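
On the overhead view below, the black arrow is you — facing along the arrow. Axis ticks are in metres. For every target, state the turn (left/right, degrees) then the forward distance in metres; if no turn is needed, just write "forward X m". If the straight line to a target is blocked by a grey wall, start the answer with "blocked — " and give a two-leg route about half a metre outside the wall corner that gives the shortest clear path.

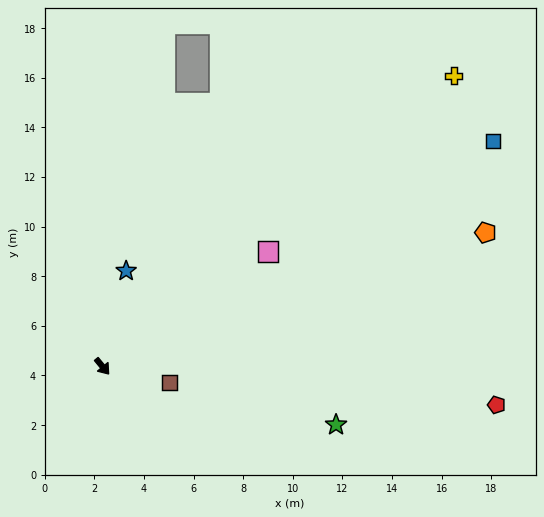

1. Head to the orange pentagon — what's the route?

turn left 70°, forward 16.4 m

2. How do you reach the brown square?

turn left 37°, forward 2.8 m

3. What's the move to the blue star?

turn left 127°, forward 4.0 m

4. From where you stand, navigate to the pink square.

turn left 85°, forward 8.1 m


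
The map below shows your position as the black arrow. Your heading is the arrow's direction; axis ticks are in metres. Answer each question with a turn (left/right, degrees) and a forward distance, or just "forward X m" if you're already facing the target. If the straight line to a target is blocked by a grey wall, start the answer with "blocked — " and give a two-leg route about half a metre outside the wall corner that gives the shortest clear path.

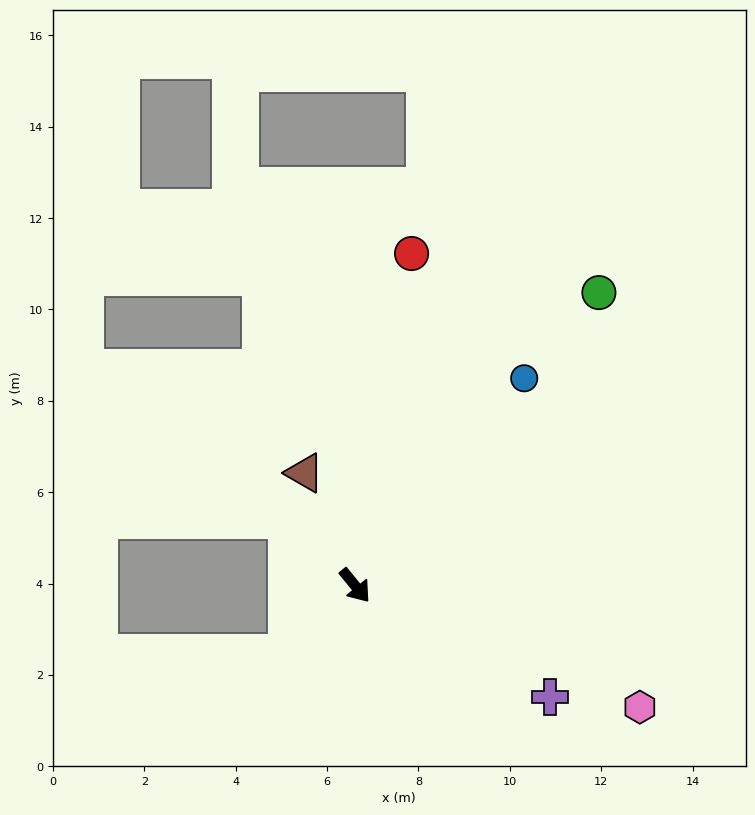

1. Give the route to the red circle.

turn left 131°, forward 7.4 m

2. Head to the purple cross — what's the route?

turn left 21°, forward 4.9 m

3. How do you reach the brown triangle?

turn left 165°, forward 2.7 m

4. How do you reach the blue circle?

turn left 102°, forward 5.9 m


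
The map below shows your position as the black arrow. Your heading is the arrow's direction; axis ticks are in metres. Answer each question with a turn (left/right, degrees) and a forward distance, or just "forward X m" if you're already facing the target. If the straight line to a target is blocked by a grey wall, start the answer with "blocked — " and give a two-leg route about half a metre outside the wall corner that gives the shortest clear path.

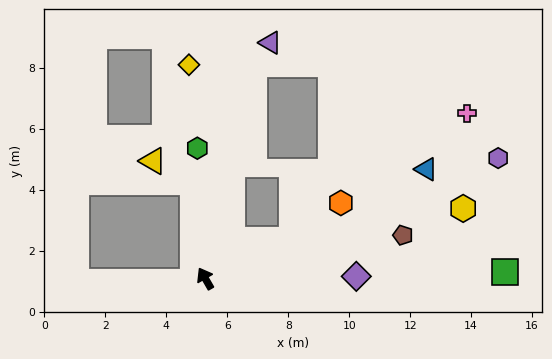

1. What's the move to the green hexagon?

turn right 26°, forward 4.3 m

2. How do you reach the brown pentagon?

turn right 108°, forward 6.6 m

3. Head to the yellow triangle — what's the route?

blocked — turn right 23°, forward 3.2 m, then turn left 55°, forward 1.5 m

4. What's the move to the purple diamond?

turn right 119°, forward 5.0 m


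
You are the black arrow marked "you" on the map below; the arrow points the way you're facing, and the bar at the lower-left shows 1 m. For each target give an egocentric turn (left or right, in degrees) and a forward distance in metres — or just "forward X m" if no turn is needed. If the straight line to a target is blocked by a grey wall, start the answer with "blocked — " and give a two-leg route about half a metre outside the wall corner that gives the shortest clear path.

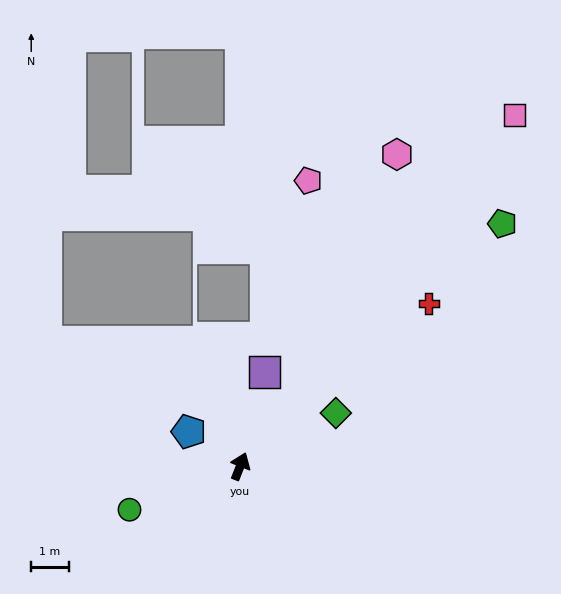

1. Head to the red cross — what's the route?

turn right 28°, forward 6.7 m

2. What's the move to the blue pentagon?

turn left 78°, forward 1.7 m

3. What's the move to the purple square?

turn left 7°, forward 2.6 m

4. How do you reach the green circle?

turn left 133°, forward 3.2 m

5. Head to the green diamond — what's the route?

turn right 39°, forward 2.9 m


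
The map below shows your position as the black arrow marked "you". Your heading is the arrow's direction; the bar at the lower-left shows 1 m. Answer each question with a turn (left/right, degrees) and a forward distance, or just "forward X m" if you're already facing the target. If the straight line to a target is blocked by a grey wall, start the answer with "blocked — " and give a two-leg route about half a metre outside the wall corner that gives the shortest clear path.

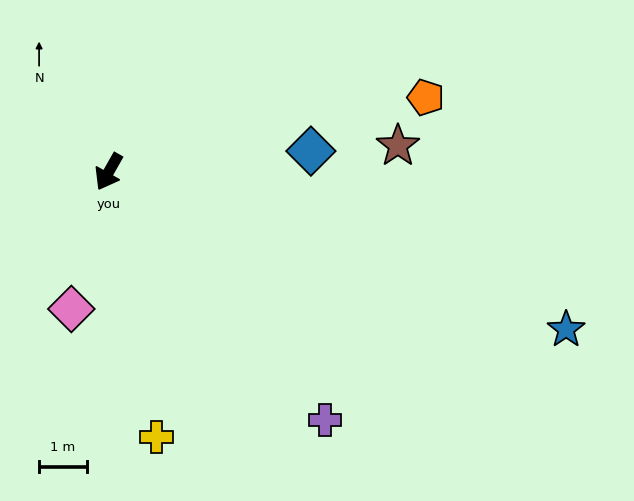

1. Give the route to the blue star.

turn left 101°, forward 10.1 m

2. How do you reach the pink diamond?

turn left 14°, forward 3.0 m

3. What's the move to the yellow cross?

turn left 40°, forward 5.6 m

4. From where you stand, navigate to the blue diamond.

turn left 125°, forward 4.3 m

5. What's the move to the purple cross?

turn left 71°, forward 6.9 m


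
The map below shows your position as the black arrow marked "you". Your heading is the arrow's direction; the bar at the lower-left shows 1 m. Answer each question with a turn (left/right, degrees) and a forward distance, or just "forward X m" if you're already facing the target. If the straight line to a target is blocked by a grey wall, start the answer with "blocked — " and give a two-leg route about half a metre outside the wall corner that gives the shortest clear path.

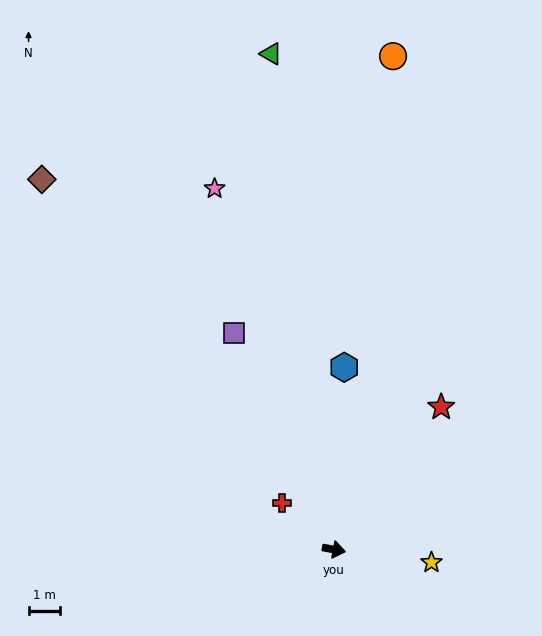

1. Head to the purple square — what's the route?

turn left 125°, forward 7.5 m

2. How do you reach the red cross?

turn left 149°, forward 2.2 m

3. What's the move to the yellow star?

turn left 3°, forward 3.1 m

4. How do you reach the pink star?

turn left 119°, forward 12.0 m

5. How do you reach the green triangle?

turn left 108°, forward 15.7 m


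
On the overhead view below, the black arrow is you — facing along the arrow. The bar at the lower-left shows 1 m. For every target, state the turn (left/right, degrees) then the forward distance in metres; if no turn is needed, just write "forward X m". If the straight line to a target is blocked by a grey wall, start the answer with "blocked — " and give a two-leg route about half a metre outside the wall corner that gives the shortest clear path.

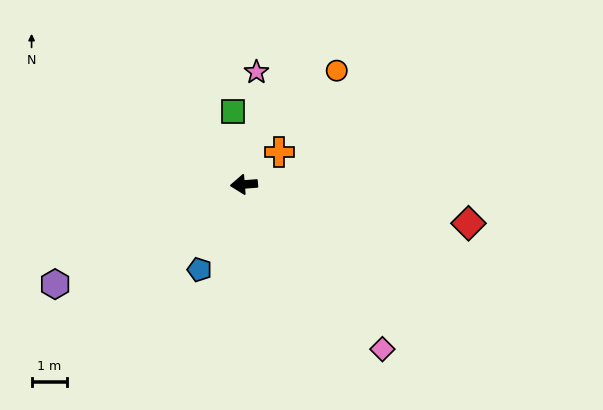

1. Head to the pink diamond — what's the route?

turn left 126°, forward 6.0 m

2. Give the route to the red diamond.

turn left 166°, forward 6.4 m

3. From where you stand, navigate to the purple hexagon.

turn left 23°, forward 6.0 m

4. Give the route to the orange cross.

turn right 142°, forward 1.3 m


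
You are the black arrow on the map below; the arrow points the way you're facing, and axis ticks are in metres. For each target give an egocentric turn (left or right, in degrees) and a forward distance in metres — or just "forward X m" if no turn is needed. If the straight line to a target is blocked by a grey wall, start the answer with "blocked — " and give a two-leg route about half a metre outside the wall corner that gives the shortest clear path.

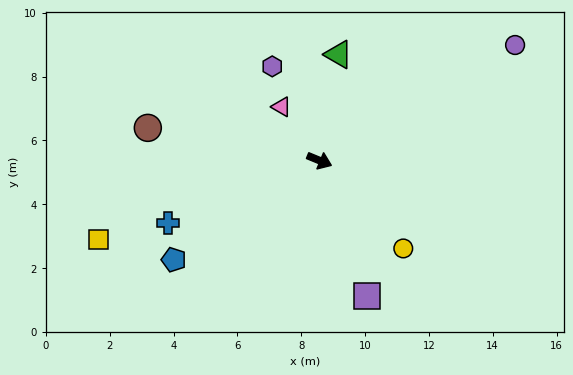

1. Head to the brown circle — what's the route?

turn right 168°, forward 5.5 m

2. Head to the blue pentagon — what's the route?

turn right 123°, forward 5.5 m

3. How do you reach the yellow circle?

turn right 24°, forward 3.8 m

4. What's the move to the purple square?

turn right 48°, forward 4.5 m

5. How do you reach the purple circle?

turn left 53°, forward 7.1 m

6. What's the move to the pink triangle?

turn left 148°, forward 2.1 m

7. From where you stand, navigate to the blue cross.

turn right 135°, forward 5.1 m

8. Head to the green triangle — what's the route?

turn left 102°, forward 3.4 m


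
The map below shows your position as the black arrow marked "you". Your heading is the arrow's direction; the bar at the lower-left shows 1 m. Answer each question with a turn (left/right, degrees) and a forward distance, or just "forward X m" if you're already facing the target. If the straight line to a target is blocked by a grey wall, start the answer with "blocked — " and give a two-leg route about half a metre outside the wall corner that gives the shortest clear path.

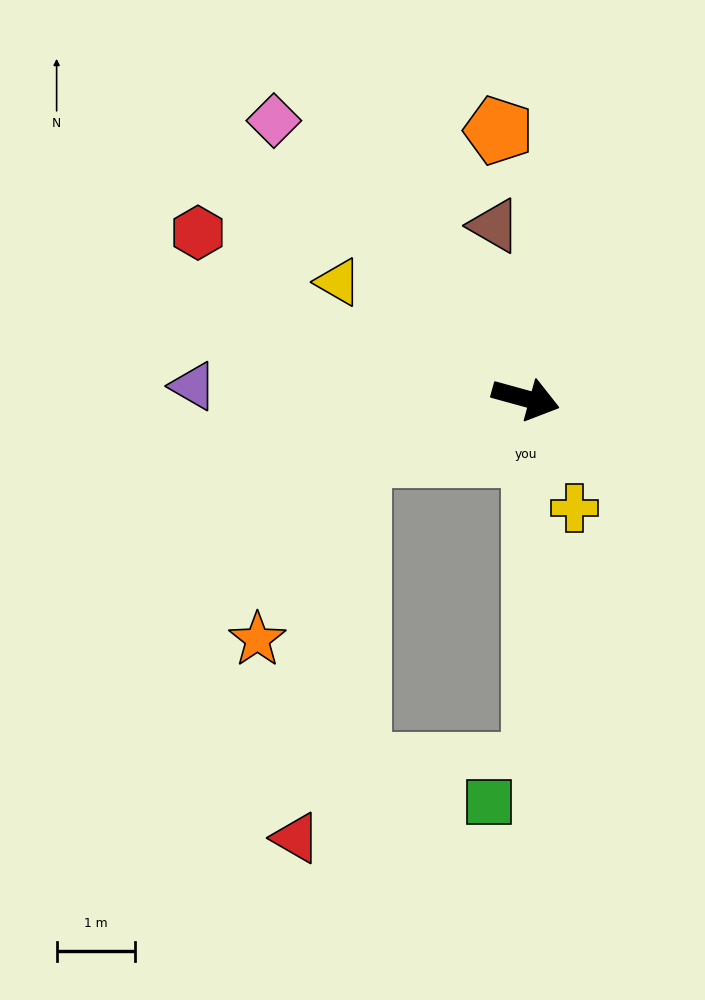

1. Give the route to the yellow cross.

turn right 51°, forward 1.5 m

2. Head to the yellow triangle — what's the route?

turn left 164°, forward 2.8 m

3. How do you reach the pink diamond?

turn left 148°, forward 4.8 m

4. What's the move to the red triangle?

blocked — turn right 146°, forward 2.3 m, then turn left 62°, forward 5.0 m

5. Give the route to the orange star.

blocked — turn right 146°, forward 2.3 m, then turn left 43°, forward 2.7 m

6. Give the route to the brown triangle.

turn left 116°, forward 2.2 m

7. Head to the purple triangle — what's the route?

turn right 167°, forward 4.3 m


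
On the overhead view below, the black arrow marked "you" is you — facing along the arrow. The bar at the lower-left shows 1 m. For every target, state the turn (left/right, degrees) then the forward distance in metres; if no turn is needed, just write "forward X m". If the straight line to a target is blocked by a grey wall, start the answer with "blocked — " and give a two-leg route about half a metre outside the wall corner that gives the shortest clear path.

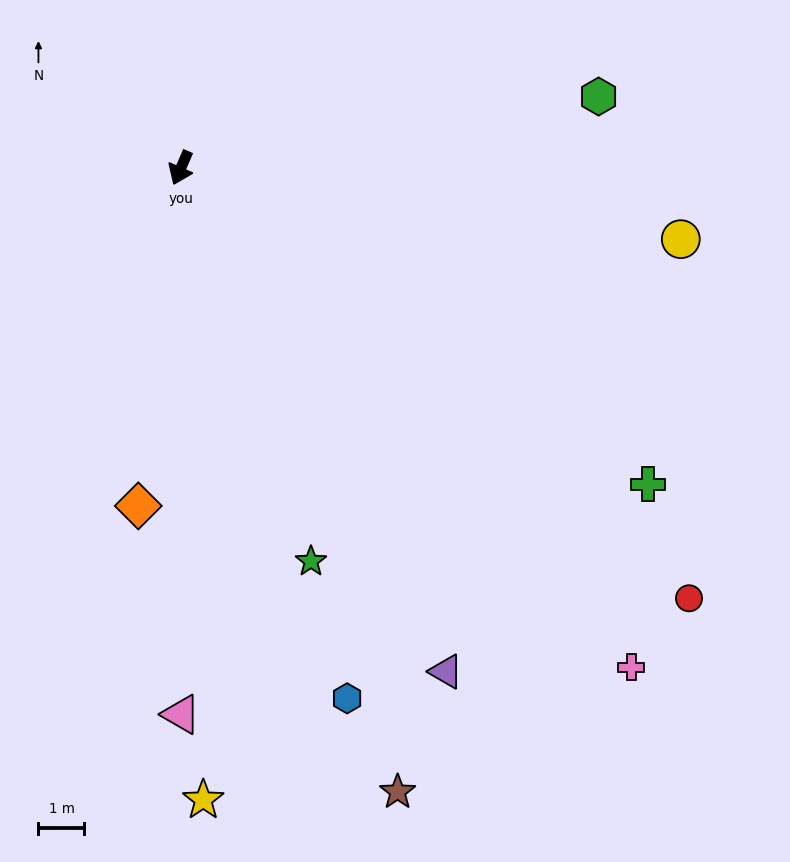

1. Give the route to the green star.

turn left 42°, forward 9.0 m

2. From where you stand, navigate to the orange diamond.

turn left 16°, forward 7.4 m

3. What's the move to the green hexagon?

turn left 123°, forward 9.2 m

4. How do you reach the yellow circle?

turn left 105°, forward 11.0 m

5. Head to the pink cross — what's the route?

turn left 65°, forward 14.6 m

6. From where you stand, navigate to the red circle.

turn left 73°, forward 14.5 m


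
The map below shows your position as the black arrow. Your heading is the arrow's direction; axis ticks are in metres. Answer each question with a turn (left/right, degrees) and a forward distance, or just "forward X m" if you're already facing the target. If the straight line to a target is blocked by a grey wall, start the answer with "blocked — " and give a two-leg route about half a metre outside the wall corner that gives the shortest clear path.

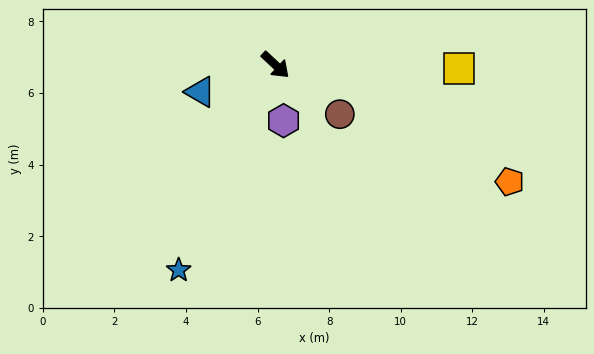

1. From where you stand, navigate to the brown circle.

turn left 6°, forward 2.3 m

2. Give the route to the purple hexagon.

turn right 39°, forward 1.6 m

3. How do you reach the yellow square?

turn left 42°, forward 5.1 m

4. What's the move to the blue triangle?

turn right 117°, forward 2.2 m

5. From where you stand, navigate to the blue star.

turn right 72°, forward 6.3 m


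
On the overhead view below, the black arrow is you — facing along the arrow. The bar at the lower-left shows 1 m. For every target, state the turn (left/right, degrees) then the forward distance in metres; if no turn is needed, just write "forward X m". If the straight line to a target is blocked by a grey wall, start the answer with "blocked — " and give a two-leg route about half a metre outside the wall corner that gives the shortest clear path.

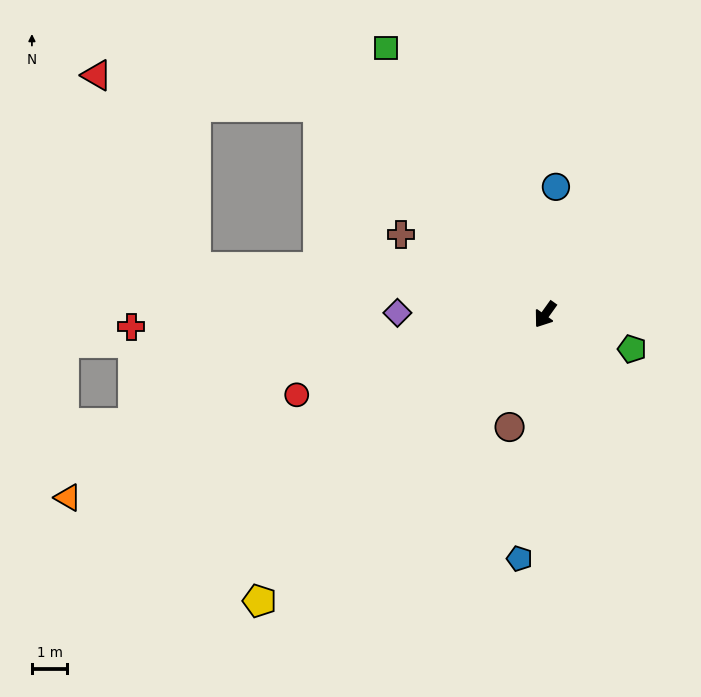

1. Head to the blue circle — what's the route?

turn right 149°, forward 3.6 m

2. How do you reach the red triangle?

blocked — turn right 97°, forward 8.8 m, then turn left 34°, forward 6.4 m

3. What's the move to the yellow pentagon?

turn right 9°, forward 11.5 m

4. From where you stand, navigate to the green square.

turn right 114°, forward 8.8 m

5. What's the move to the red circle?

turn right 37°, forward 7.4 m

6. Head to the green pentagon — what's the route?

turn left 104°, forward 2.7 m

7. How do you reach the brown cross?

turn right 83°, forward 4.7 m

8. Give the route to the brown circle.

turn left 18°, forward 3.4 m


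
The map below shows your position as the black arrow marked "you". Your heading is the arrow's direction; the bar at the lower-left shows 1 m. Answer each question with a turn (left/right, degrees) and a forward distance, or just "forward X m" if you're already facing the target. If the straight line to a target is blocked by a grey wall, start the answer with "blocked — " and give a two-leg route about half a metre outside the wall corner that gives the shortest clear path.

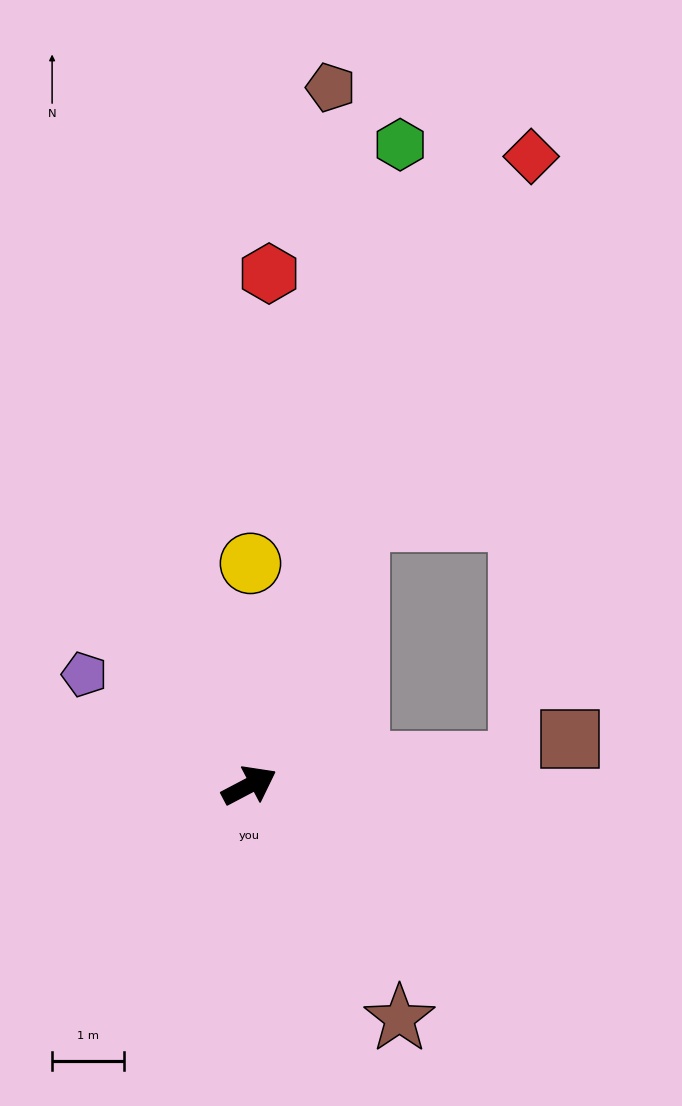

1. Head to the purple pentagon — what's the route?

turn left 118°, forward 2.8 m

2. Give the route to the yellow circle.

turn left 62°, forward 3.1 m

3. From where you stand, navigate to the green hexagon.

turn left 49°, forward 9.2 m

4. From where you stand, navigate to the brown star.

turn right 85°, forward 3.9 m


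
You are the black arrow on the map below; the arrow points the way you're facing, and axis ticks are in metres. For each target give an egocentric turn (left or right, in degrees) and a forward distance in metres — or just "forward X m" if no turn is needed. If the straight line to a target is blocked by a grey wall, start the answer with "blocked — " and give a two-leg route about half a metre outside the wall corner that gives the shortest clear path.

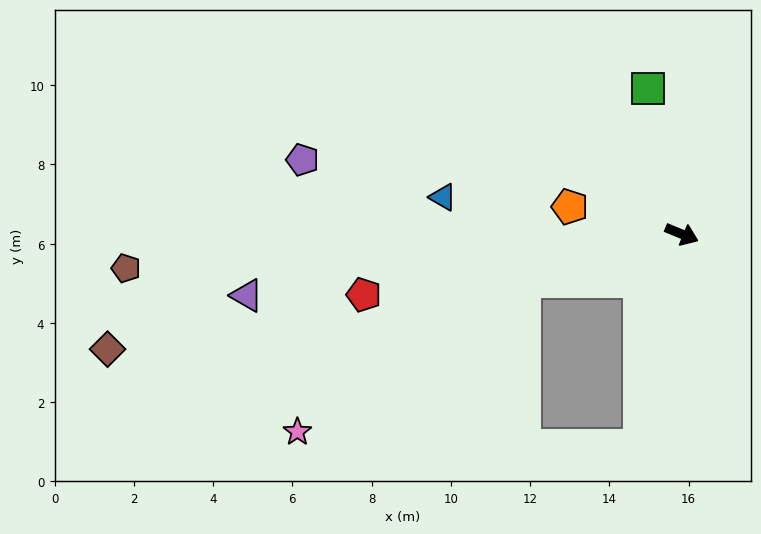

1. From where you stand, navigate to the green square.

turn left 125°, forward 3.8 m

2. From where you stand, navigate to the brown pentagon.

turn right 154°, forward 14.1 m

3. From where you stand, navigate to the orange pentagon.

turn right 171°, forward 2.9 m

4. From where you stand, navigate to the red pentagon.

turn right 147°, forward 8.2 m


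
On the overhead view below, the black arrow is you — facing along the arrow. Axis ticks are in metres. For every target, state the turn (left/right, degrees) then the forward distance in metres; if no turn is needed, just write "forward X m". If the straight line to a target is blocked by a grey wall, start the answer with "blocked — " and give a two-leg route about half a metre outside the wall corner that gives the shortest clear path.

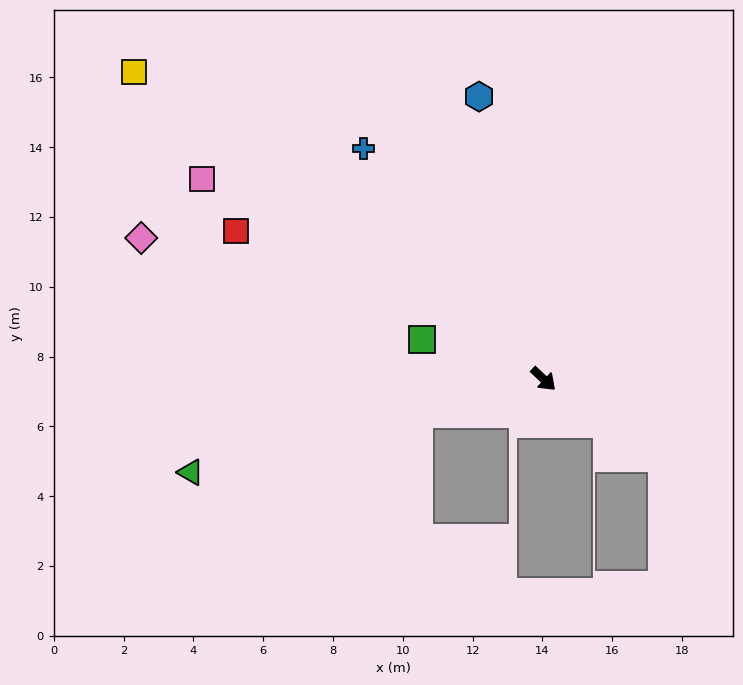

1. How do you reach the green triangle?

turn right 122°, forward 10.5 m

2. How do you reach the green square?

turn right 155°, forward 3.7 m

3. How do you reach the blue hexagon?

turn left 146°, forward 8.3 m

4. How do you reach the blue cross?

turn left 171°, forward 8.4 m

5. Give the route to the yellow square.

turn right 174°, forward 14.7 m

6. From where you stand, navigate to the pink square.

turn right 167°, forward 11.3 m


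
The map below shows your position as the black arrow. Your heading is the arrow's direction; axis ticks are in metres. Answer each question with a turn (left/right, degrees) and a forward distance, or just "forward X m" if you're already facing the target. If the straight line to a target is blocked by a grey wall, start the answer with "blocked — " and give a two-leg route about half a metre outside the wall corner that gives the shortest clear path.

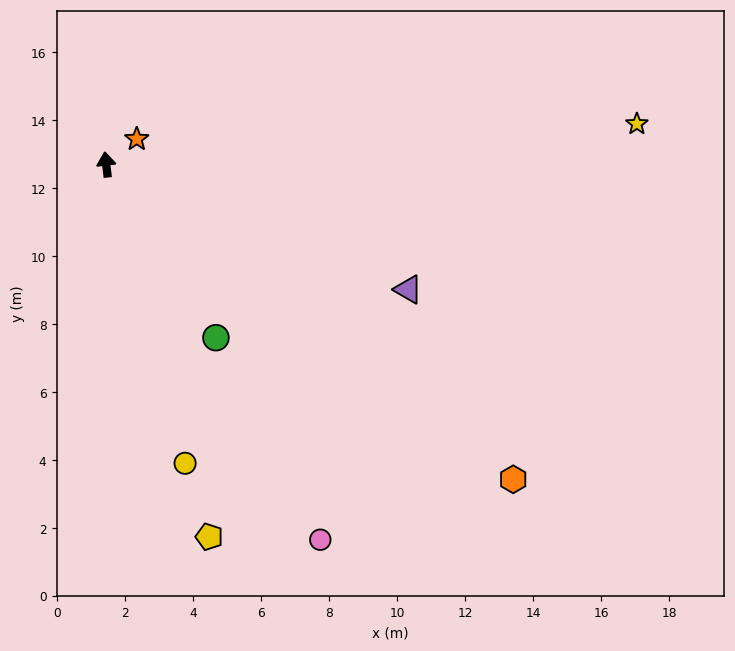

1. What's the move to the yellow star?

turn right 92°, forward 15.7 m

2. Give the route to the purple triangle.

turn right 119°, forward 9.6 m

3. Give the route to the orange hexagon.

turn right 134°, forward 15.1 m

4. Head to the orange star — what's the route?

turn right 57°, forward 1.2 m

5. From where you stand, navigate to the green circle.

turn right 154°, forward 6.0 m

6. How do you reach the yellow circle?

turn right 172°, forward 9.1 m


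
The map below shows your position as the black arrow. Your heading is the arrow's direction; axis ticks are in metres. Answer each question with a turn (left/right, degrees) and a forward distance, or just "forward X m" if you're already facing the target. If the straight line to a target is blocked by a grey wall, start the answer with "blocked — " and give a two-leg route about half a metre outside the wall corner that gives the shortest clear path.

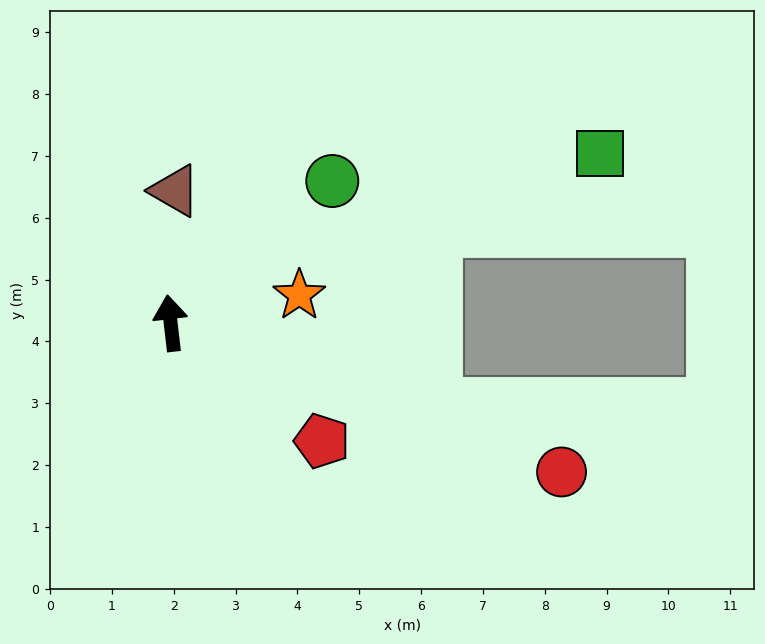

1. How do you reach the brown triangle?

turn right 8°, forward 2.1 m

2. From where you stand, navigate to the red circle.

turn right 118°, forward 6.8 m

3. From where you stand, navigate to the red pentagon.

turn right 135°, forward 3.1 m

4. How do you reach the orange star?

turn right 84°, forward 2.1 m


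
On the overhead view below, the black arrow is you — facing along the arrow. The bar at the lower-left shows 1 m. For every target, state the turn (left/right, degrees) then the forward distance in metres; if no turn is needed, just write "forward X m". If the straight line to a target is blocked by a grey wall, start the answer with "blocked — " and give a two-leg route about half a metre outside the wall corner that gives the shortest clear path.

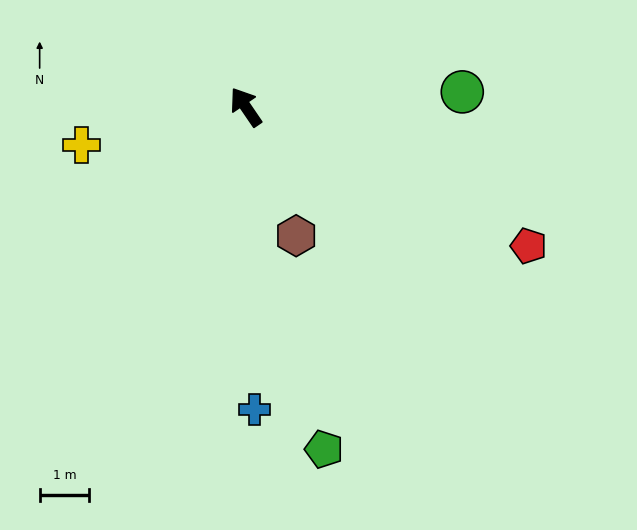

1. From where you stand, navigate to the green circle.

turn right 120°, forward 4.4 m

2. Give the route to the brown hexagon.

turn left 167°, forward 2.8 m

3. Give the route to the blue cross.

turn left 147°, forward 6.1 m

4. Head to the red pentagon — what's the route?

turn right 150°, forward 6.3 m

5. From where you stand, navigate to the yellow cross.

turn left 69°, forward 3.4 m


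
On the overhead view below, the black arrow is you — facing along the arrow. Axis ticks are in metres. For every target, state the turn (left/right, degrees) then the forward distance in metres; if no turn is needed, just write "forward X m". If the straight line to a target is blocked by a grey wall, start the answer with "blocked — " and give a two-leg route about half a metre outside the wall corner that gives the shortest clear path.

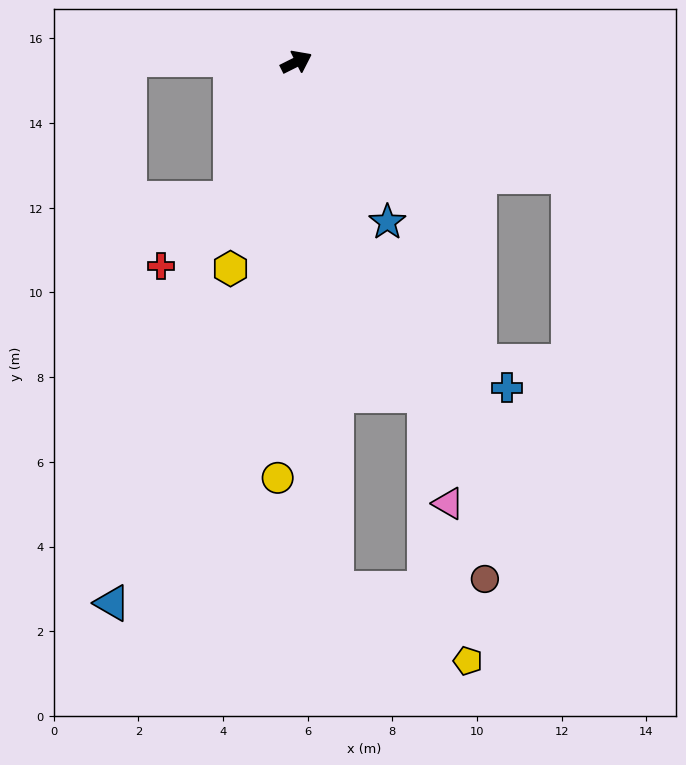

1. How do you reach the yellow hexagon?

turn right 134°, forward 5.1 m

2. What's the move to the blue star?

turn right 87°, forward 4.3 m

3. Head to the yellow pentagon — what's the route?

blocked — turn right 112°, forward 12.5 m, then turn left 57°, forward 3.5 m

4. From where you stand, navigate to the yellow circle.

turn right 119°, forward 9.8 m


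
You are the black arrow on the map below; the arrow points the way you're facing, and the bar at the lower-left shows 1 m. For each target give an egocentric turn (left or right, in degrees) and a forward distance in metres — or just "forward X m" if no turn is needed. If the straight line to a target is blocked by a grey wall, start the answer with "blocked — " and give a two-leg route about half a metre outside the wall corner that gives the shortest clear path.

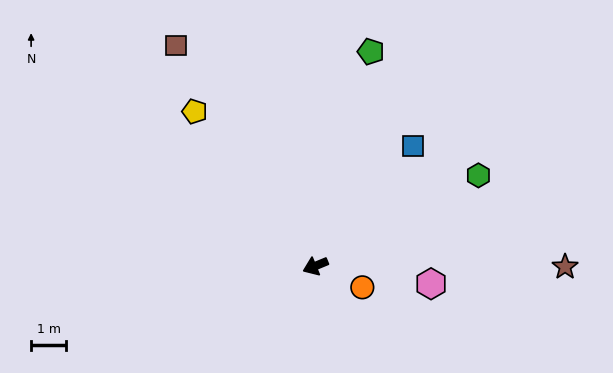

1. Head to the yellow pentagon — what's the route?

turn right 74°, forward 5.6 m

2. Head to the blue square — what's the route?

turn right 152°, forward 4.4 m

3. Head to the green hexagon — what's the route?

turn right 173°, forward 5.3 m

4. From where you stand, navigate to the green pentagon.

turn right 127°, forward 6.3 m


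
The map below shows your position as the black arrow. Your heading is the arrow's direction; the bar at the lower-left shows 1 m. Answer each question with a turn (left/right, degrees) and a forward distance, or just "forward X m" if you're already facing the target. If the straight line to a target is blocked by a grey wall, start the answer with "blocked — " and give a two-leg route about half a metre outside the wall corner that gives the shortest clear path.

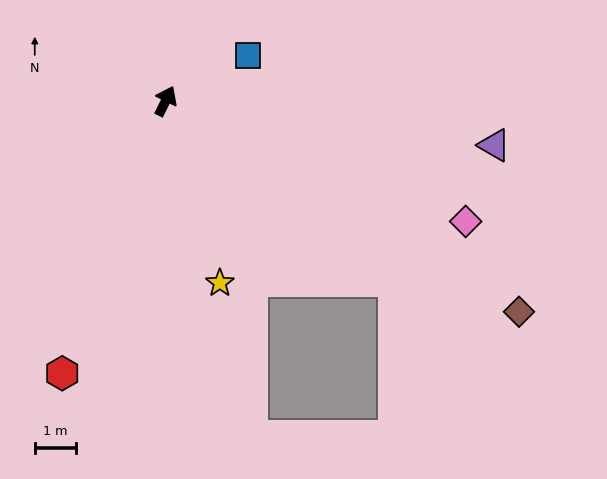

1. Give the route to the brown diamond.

turn right 95°, forward 10.1 m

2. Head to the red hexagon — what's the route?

turn right 175°, forward 7.1 m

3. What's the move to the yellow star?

turn right 137°, forward 4.6 m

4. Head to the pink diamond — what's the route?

turn right 86°, forward 7.9 m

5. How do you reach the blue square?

turn right 35°, forward 2.3 m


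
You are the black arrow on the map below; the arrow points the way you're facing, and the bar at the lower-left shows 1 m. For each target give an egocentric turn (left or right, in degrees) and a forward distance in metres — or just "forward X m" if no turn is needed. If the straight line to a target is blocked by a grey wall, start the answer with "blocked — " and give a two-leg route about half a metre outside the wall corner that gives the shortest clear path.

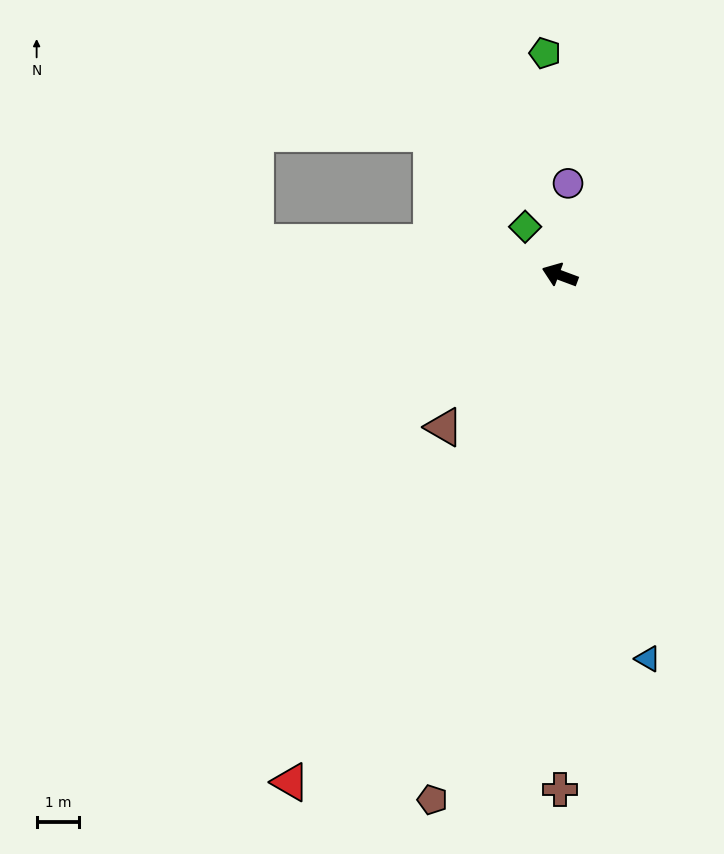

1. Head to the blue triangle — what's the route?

turn left 123°, forward 9.2 m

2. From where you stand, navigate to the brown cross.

turn left 110°, forward 12.0 m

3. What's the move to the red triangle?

turn left 82°, forward 13.4 m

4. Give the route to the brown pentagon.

turn left 97°, forward 12.6 m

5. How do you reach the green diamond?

turn right 34°, forward 1.4 m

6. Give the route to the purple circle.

turn right 75°, forward 2.1 m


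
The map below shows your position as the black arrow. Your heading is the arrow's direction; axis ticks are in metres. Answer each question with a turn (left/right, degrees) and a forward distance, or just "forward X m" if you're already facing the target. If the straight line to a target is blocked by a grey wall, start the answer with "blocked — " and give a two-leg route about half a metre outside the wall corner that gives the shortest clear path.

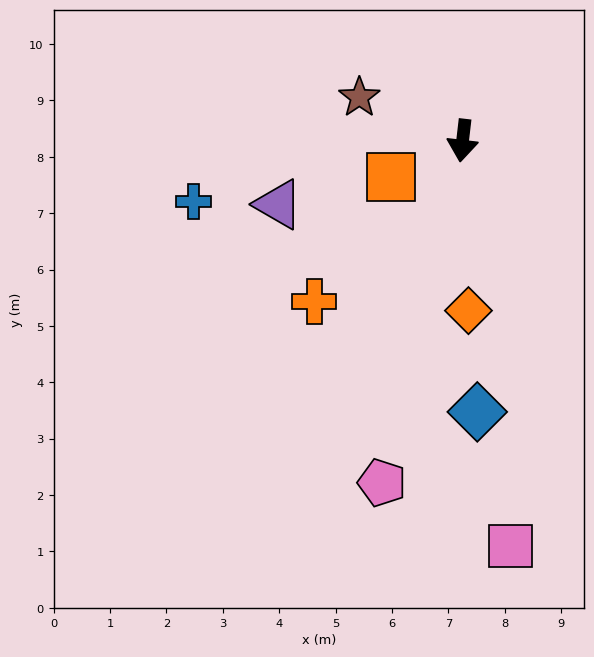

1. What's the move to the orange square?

turn right 56°, forward 1.4 m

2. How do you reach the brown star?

turn right 106°, forward 2.0 m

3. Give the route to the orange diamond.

turn left 9°, forward 3.0 m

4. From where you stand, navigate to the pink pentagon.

turn right 7°, forward 6.2 m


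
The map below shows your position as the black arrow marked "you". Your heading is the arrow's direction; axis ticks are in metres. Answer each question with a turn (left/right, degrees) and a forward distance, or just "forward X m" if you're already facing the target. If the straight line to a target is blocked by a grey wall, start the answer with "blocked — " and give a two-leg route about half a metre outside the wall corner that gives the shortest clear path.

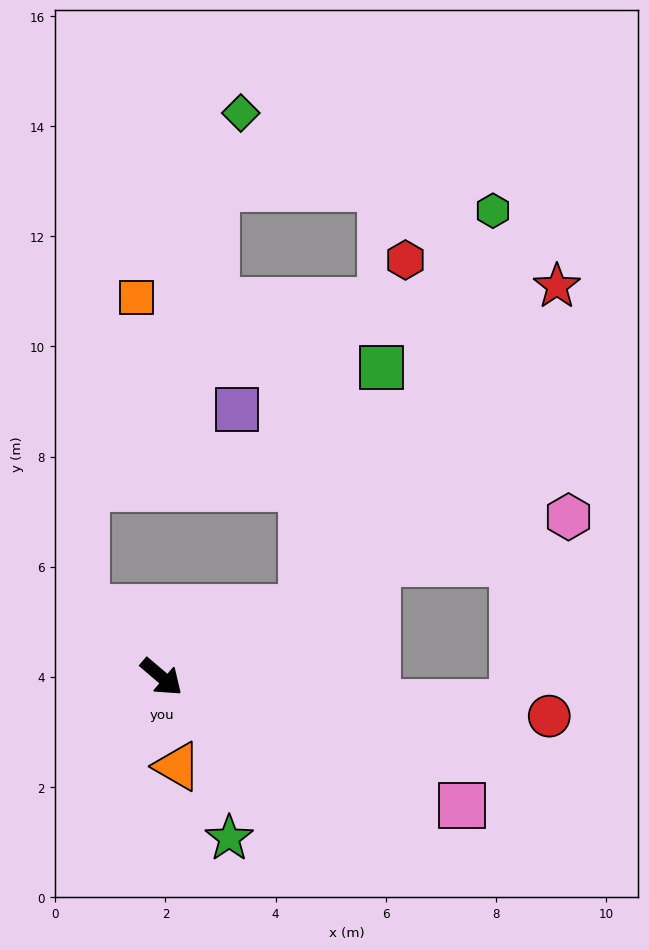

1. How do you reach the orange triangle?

turn right 40°, forward 1.6 m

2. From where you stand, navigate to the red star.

blocked — turn left 67°, forward 2.8 m, then turn left 25°, forward 7.5 m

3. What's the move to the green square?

blocked — turn left 67°, forward 2.8 m, then turn left 45°, forward 4.6 m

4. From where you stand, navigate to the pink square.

turn left 17°, forward 5.9 m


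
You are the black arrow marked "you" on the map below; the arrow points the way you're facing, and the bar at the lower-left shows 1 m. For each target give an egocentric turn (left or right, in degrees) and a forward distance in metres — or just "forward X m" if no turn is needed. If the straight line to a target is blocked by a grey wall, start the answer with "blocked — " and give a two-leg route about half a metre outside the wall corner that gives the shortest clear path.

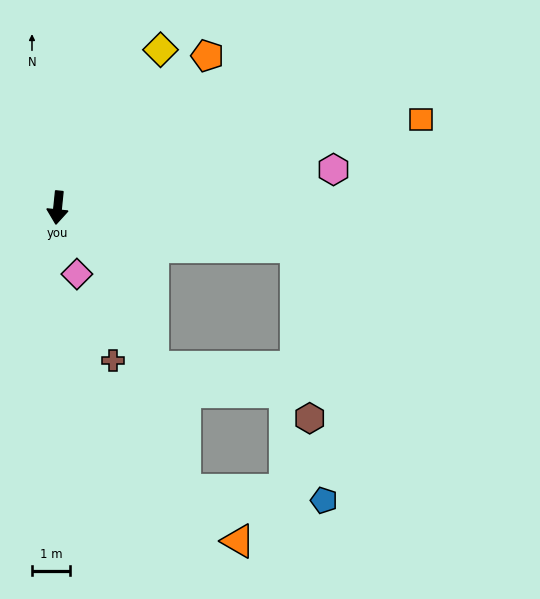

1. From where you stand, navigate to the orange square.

turn left 109°, forward 9.9 m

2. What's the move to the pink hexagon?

turn left 104°, forward 7.4 m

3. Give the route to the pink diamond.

turn left 22°, forward 1.8 m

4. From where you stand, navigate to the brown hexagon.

blocked — turn left 86°, forward 6.4 m, then turn right 75°, forward 4.5 m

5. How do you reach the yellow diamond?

turn left 153°, forward 5.0 m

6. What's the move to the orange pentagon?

turn left 141°, forward 5.6 m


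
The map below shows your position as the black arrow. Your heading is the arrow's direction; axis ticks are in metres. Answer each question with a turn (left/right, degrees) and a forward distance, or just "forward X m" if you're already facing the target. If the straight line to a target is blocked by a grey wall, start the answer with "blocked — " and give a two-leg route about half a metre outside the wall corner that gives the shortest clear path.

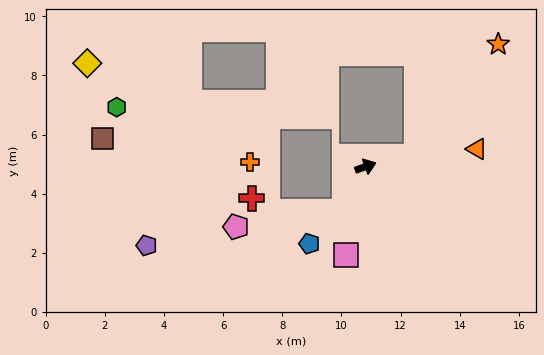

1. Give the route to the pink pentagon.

blocked — turn right 135°, forward 1.7 m, then turn right 57°, forward 3.7 m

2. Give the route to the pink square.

turn right 122°, forward 3.1 m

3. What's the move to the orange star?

blocked — turn right 9°, forward 1.8 m, then turn left 43°, forward 4.7 m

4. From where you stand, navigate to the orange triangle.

turn right 11°, forward 3.8 m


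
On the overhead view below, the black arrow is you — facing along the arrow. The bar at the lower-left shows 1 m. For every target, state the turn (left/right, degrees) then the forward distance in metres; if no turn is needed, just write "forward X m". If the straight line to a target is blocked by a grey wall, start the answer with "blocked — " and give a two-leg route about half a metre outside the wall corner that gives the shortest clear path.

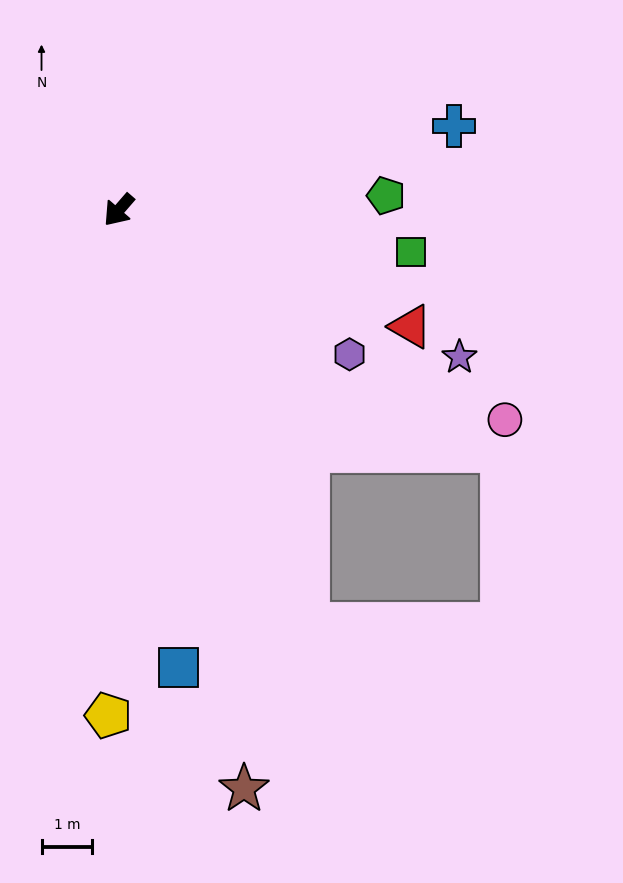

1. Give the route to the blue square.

turn left 48°, forward 9.1 m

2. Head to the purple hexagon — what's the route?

turn left 99°, forward 5.4 m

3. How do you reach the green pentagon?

turn left 134°, forward 5.3 m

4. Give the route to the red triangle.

turn left 109°, forward 6.2 m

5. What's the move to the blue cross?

turn left 145°, forward 6.8 m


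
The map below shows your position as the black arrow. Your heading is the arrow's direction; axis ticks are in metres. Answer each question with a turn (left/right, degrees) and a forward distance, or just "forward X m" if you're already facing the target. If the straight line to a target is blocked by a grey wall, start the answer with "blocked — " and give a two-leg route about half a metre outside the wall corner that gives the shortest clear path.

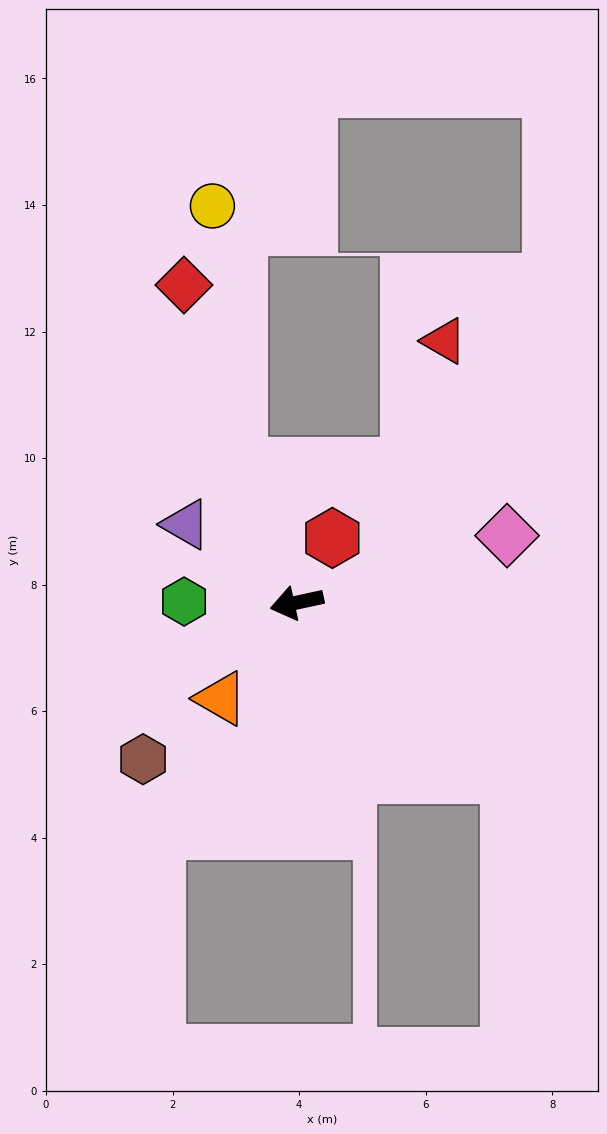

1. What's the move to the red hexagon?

turn right 131°, forward 1.2 m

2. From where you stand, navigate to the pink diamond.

turn right 175°, forward 3.5 m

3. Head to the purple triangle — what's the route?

turn right 47°, forward 2.1 m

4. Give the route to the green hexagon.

turn right 13°, forward 1.8 m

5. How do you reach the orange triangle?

turn left 39°, forward 1.9 m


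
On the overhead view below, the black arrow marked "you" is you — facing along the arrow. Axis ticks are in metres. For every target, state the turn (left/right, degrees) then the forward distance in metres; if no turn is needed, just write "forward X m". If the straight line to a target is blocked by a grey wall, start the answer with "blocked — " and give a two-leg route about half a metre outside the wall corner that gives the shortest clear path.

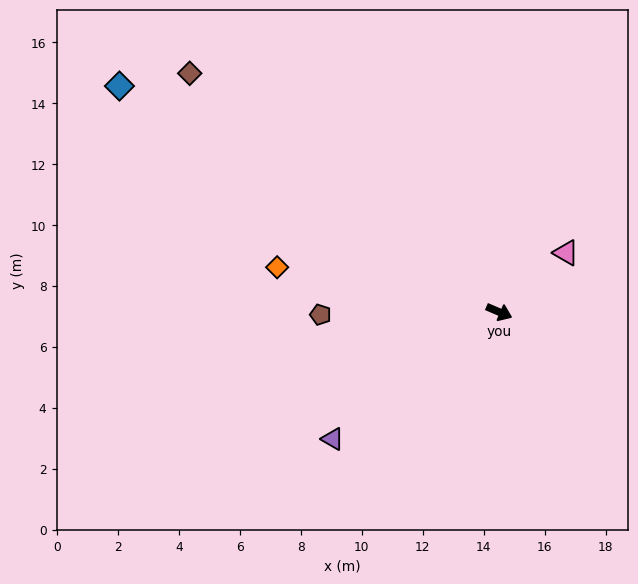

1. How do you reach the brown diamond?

turn left 166°, forward 12.8 m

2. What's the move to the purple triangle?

turn right 119°, forward 6.9 m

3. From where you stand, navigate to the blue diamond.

turn left 172°, forward 14.5 m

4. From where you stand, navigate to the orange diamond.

turn right 168°, forward 7.4 m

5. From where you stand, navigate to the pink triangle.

turn left 65°, forward 2.9 m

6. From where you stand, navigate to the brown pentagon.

turn right 156°, forward 5.9 m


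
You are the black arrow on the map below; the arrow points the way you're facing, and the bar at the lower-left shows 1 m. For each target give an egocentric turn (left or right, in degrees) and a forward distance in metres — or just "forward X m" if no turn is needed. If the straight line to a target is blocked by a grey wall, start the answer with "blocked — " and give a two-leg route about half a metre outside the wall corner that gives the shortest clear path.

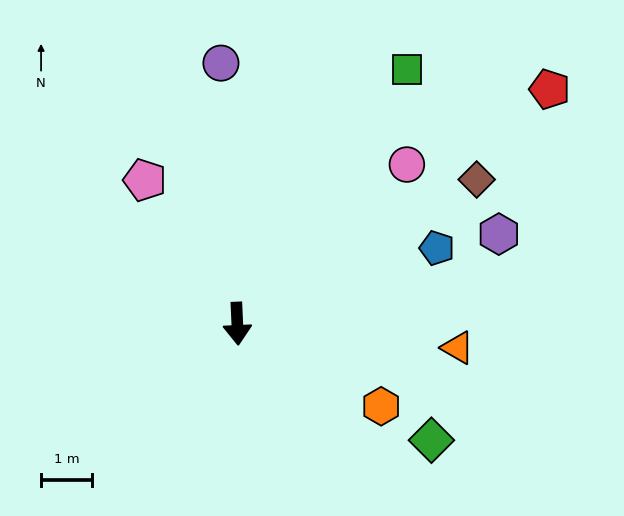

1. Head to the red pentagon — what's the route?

turn left 124°, forward 7.7 m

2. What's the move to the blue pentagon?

turn left 108°, forward 4.2 m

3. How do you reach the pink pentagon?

turn right 150°, forward 3.4 m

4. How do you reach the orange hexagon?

turn left 58°, forward 3.3 m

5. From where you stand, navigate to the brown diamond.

turn left 119°, forward 5.5 m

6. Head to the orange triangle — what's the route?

turn left 81°, forward 4.4 m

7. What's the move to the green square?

turn left 144°, forward 6.0 m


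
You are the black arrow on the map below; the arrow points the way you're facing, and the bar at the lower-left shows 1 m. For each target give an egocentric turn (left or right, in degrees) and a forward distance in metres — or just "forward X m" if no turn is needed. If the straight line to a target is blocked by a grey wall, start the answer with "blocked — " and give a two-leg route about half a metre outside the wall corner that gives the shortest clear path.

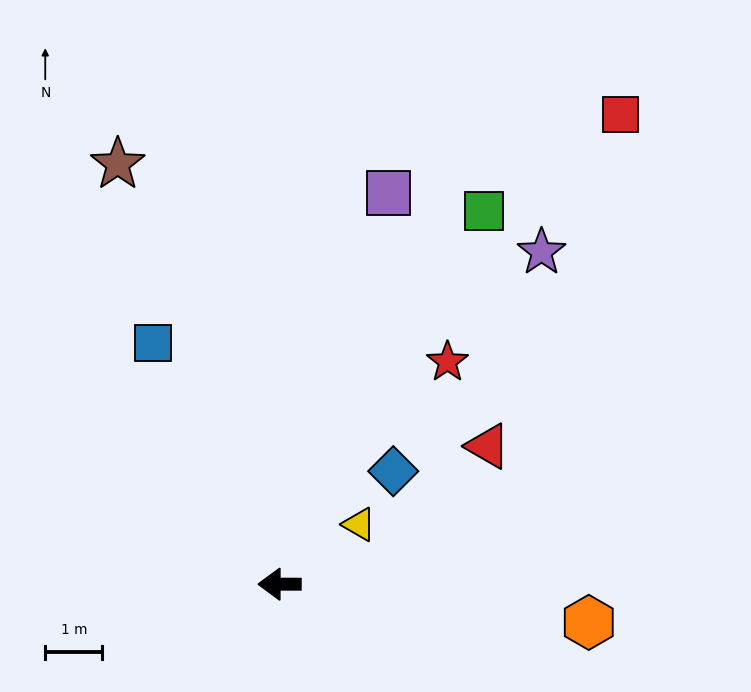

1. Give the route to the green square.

turn right 119°, forward 7.5 m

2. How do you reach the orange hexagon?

turn left 173°, forward 5.5 m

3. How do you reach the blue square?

turn right 62°, forward 4.8 m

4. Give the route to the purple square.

turn right 105°, forward 7.1 m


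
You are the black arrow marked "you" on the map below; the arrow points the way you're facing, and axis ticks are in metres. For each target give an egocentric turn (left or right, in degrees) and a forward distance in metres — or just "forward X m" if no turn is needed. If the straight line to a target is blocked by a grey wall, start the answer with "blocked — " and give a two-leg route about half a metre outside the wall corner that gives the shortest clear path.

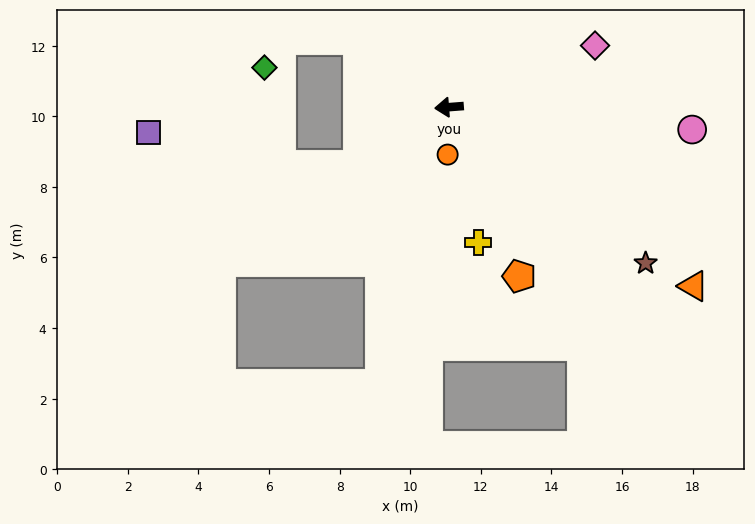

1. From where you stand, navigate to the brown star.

turn left 137°, forward 7.1 m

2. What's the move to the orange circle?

turn left 84°, forward 1.3 m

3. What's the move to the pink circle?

turn left 170°, forward 6.9 m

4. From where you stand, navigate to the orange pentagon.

turn left 108°, forward 5.2 m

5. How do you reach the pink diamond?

turn right 162°, forward 4.5 m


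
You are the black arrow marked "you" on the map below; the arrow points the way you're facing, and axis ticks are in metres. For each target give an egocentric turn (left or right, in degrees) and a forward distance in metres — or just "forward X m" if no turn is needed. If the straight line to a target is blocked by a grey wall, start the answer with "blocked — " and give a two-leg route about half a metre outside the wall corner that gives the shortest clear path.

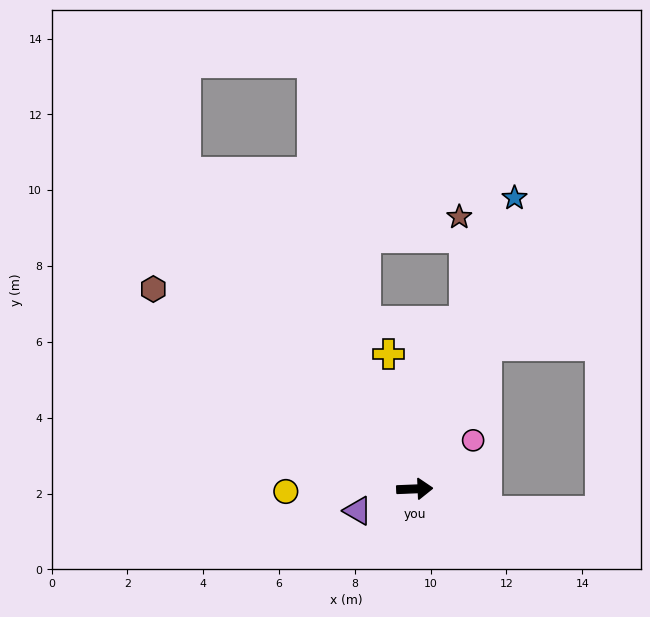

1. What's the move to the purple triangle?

turn right 161°, forward 1.6 m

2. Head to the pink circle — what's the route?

turn left 37°, forward 2.0 m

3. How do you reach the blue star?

turn left 69°, forward 8.1 m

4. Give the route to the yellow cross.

turn left 99°, forward 3.6 m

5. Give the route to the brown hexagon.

turn left 140°, forward 8.7 m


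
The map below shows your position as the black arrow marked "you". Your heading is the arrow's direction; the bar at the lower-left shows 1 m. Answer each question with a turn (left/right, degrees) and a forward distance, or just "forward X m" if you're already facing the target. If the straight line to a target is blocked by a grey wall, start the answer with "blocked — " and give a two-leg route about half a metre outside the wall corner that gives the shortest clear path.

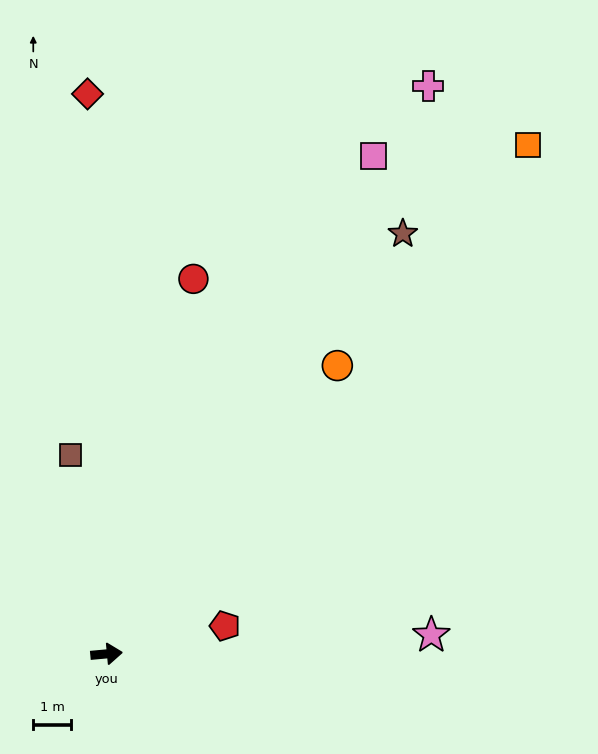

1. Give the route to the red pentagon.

turn left 8°, forward 3.2 m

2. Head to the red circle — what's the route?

turn left 72°, forward 10.1 m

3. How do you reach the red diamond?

turn left 87°, forward 14.7 m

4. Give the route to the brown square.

turn left 95°, forward 5.3 m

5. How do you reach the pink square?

turn left 57°, forward 14.8 m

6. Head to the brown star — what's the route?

turn left 50°, forward 13.5 m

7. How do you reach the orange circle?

turn left 46°, forward 9.7 m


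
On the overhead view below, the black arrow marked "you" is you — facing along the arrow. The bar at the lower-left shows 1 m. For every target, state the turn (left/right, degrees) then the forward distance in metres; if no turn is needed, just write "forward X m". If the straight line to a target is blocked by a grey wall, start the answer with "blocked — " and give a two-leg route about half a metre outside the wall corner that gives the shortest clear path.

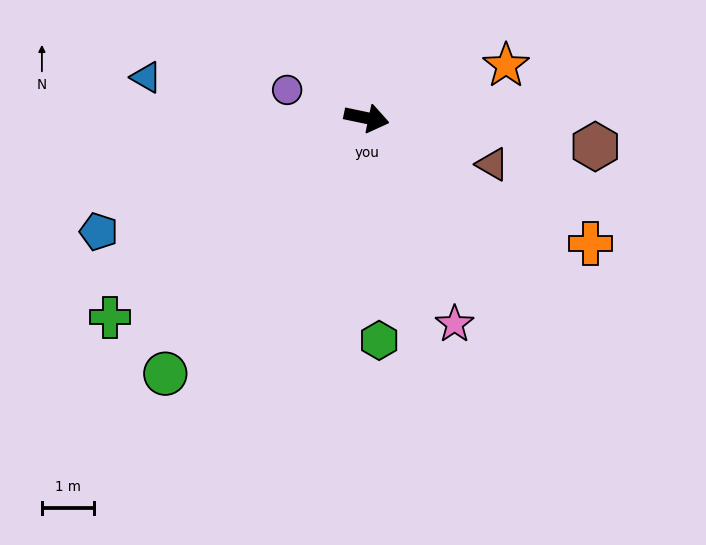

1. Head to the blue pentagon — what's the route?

turn right 145°, forward 5.6 m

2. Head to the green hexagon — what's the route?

turn right 75°, forward 4.3 m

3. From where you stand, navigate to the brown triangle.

turn right 8°, forward 2.6 m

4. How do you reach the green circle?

turn right 116°, forward 6.3 m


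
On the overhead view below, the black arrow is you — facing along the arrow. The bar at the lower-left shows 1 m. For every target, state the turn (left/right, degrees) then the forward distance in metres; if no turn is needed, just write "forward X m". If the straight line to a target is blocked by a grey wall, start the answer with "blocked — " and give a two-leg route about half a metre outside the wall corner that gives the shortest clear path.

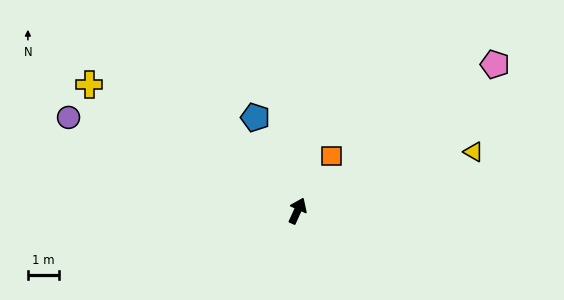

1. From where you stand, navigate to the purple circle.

turn left 92°, forward 8.0 m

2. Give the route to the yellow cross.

turn left 83°, forward 7.9 m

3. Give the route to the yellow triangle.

turn right 47°, forward 6.0 m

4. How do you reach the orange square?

turn right 8°, forward 2.1 m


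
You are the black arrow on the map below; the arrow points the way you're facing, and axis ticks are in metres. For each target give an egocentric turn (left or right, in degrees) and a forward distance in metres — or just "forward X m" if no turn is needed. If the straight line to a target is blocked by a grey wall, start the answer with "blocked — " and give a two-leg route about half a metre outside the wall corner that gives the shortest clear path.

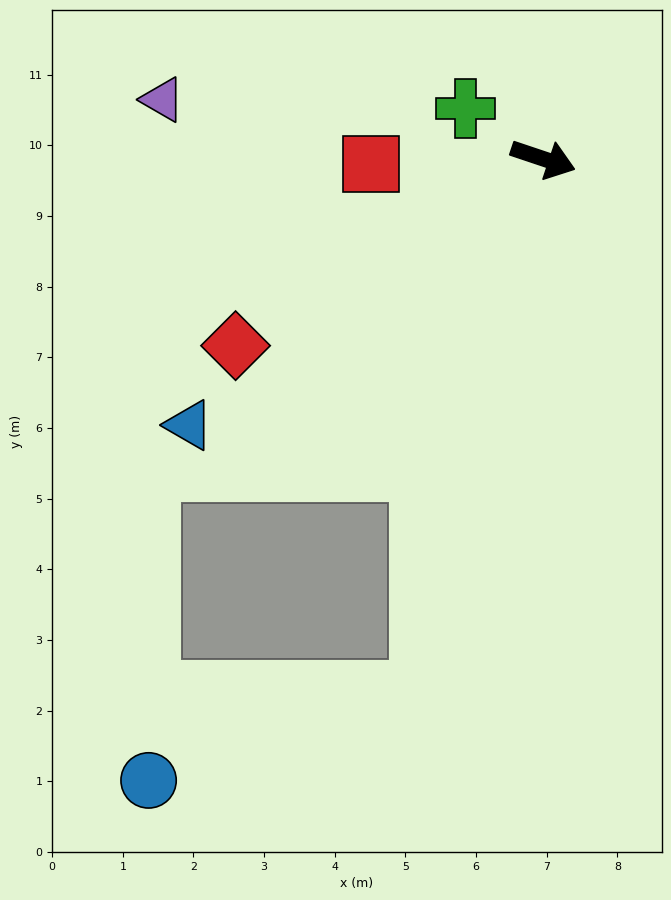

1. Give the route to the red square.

turn right 160°, forward 2.4 m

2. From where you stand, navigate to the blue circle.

blocked — turn right 85°, forward 7.7 m, then turn right 58°, forward 4.0 m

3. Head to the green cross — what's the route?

turn left 166°, forward 1.3 m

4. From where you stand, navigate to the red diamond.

turn right 130°, forward 5.1 m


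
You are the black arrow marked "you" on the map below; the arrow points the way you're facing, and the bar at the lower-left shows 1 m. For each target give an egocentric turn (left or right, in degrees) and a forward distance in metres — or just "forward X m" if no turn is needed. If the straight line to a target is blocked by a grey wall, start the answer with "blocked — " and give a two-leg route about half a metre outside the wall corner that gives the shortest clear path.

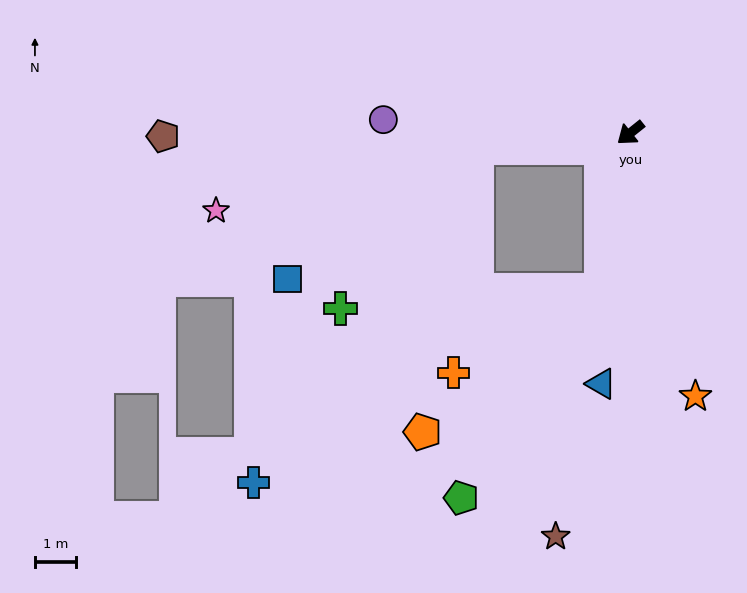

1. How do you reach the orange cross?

blocked — turn left 41°, forward 3.9 m, then turn right 50°, forward 4.2 m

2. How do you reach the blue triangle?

turn left 45°, forward 6.2 m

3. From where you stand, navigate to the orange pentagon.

blocked — turn left 41°, forward 3.9 m, then turn right 41°, forward 5.6 m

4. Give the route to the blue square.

blocked — turn right 33°, forward 3.8 m, then turn left 29°, forward 5.7 m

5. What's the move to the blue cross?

blocked — turn right 33°, forward 3.8 m, then turn left 51°, forward 9.9 m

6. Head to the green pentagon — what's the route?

blocked — turn left 41°, forward 3.9 m, then turn right 24°, forward 6.2 m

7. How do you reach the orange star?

turn left 65°, forward 6.7 m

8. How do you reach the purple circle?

turn right 42°, forward 6.1 m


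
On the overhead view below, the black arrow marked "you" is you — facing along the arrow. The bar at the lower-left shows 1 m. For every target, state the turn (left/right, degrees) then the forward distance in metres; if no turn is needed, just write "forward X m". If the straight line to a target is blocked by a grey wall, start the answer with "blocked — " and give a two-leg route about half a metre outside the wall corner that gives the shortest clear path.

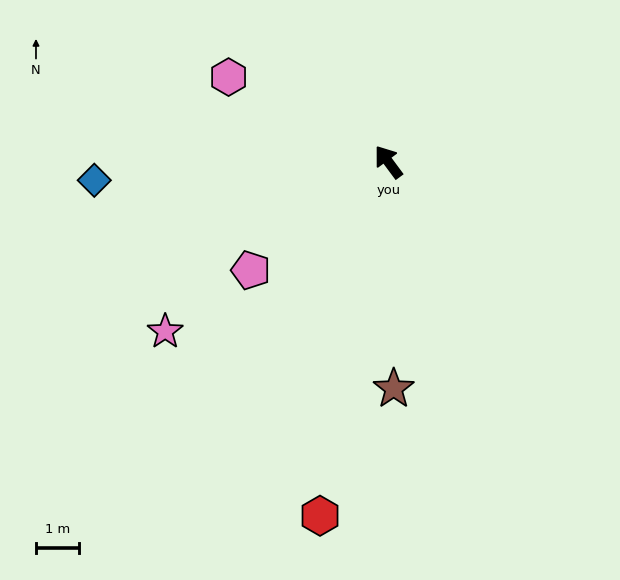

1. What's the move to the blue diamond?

turn left 57°, forward 6.9 m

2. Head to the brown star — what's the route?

turn left 145°, forward 5.3 m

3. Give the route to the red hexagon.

turn left 133°, forward 8.4 m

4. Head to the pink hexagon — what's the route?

turn left 26°, forward 4.2 m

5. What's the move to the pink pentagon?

turn left 92°, forward 4.1 m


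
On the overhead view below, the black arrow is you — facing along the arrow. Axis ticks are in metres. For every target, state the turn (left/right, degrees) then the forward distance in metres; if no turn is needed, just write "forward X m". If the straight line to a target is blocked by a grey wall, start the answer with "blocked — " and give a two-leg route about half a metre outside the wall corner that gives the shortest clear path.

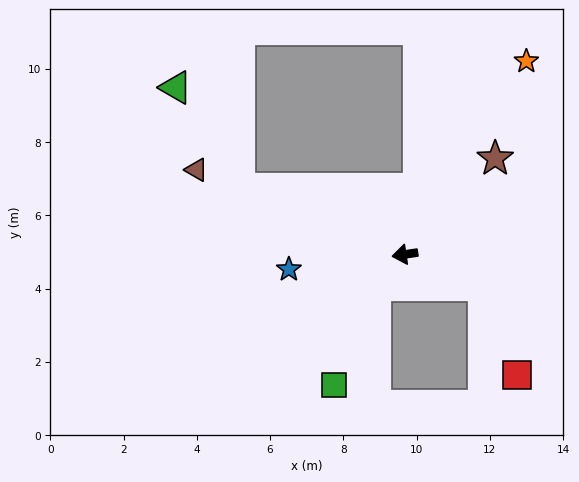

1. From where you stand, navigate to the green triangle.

blocked — turn right 30°, forward 4.9 m, then turn right 36°, forward 3.2 m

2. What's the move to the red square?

blocked — turn left 150°, forward 2.3 m, then turn right 48°, forward 2.6 m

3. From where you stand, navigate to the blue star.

forward 3.2 m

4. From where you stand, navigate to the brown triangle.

turn right 31°, forward 6.1 m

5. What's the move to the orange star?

turn right 131°, forward 6.2 m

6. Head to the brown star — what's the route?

turn right 142°, forward 3.6 m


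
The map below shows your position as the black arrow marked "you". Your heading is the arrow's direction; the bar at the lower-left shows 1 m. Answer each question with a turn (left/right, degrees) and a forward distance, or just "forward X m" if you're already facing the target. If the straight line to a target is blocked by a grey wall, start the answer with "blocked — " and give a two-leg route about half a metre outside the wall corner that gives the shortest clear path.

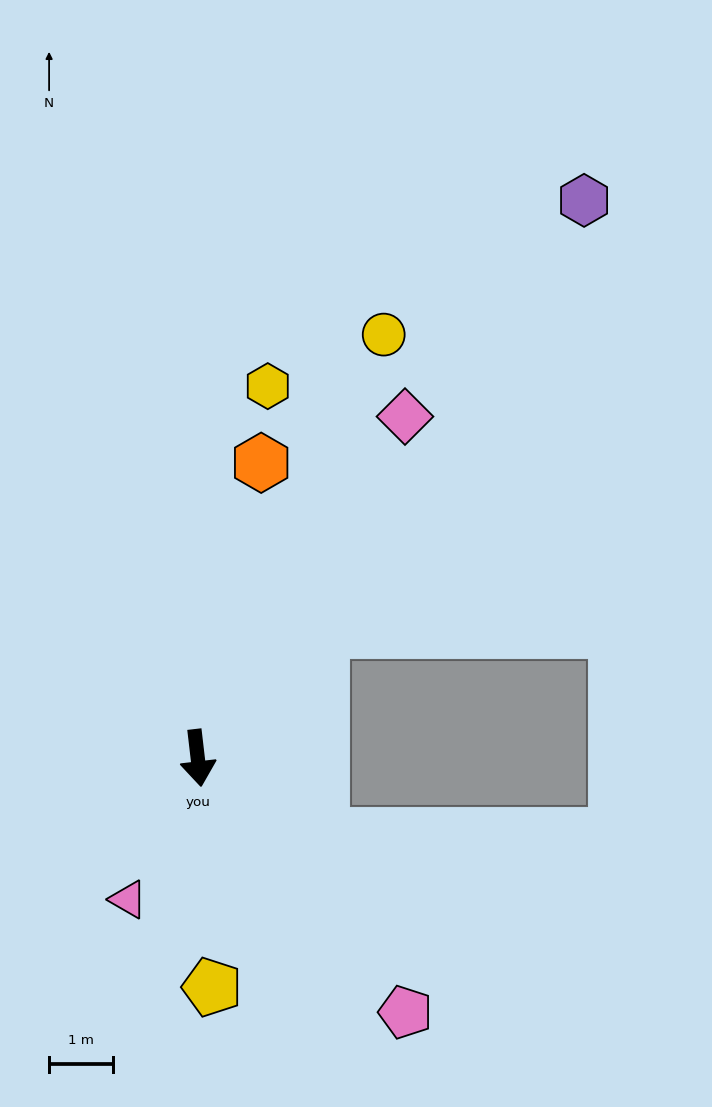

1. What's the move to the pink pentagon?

turn left 33°, forward 5.1 m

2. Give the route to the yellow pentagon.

turn right 3°, forward 3.6 m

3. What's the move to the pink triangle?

turn right 33°, forward 2.5 m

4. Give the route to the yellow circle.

turn left 150°, forward 7.2 m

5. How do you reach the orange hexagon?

turn left 161°, forward 4.7 m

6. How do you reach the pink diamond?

turn left 142°, forward 6.3 m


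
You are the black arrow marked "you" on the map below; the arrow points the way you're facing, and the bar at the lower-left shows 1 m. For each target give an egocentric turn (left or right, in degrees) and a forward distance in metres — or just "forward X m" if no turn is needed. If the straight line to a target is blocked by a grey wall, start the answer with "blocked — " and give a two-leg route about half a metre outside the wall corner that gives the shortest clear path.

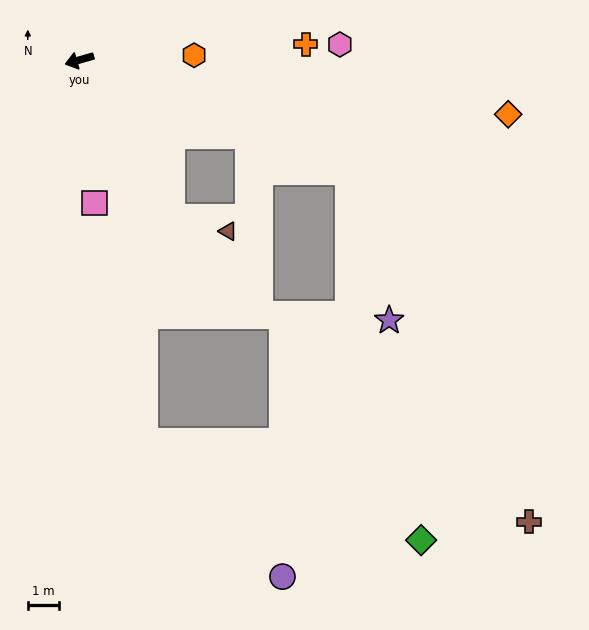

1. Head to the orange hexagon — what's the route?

turn left 166°, forward 3.7 m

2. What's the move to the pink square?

turn left 80°, forward 4.7 m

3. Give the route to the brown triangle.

blocked — turn left 104°, forward 5.9 m, then turn left 46°, forward 1.9 m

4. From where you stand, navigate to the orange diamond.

turn left 157°, forward 14.1 m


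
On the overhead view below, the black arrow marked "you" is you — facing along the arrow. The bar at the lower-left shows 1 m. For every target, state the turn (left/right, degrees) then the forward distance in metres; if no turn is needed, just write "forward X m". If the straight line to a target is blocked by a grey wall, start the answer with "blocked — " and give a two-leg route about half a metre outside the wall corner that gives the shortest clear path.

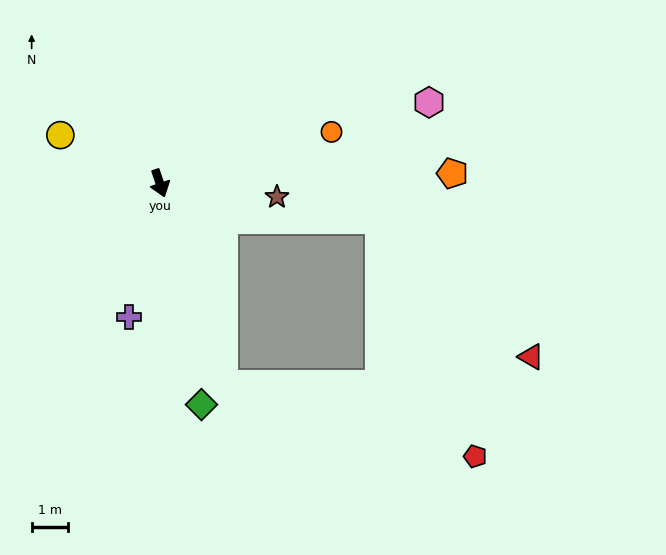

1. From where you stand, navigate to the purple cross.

turn right 32°, forward 3.8 m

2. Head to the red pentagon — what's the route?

blocked — forward 5.9 m, then turn left 56°, forward 7.3 m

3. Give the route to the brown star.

turn left 65°, forward 3.3 m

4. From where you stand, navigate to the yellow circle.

turn right 135°, forward 3.1 m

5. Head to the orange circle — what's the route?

turn left 88°, forward 5.0 m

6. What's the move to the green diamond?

turn right 8°, forward 6.2 m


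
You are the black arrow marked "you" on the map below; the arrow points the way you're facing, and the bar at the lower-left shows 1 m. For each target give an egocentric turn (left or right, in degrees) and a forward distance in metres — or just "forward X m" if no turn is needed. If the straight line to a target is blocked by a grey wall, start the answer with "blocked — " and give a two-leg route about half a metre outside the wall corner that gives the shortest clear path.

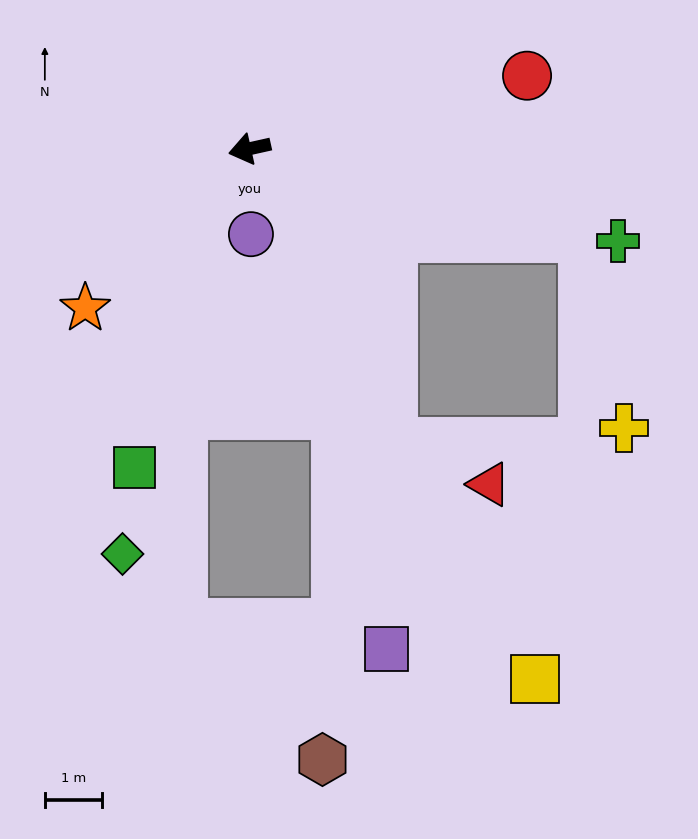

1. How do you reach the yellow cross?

blocked — turn left 153°, forward 6.0 m, then turn right 63°, forward 3.4 m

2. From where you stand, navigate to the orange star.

turn left 32°, forward 4.0 m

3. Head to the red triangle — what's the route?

blocked — turn left 104°, forward 5.7 m, then turn left 39°, forward 1.8 m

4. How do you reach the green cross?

turn left 153°, forward 6.6 m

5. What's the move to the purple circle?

turn left 78°, forward 1.5 m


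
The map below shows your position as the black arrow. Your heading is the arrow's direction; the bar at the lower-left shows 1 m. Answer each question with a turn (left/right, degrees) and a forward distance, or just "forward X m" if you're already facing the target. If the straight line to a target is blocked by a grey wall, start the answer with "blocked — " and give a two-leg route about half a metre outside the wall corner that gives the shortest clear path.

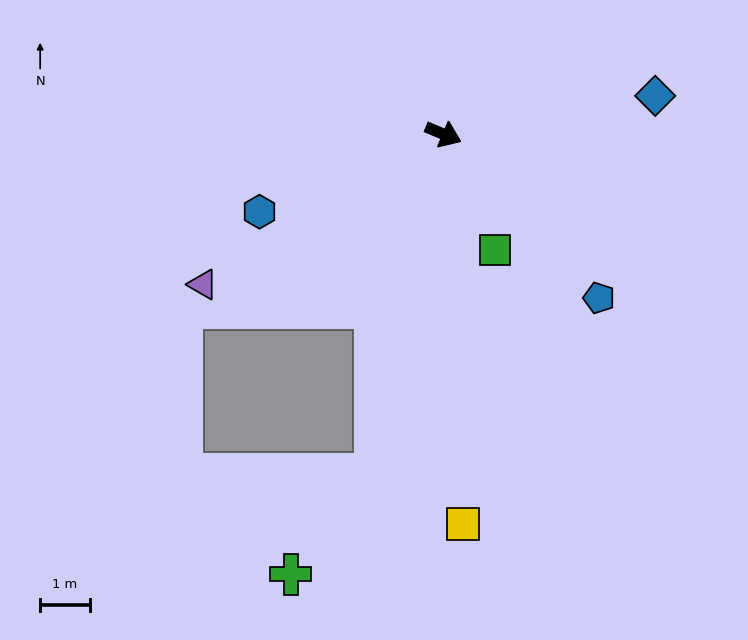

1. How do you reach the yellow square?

turn right 64°, forward 7.9 m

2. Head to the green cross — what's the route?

blocked — turn right 78°, forward 7.0 m, then turn right 29°, forward 2.6 m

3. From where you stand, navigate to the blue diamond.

turn left 33°, forward 4.3 m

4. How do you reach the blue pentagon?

turn right 24°, forward 4.6 m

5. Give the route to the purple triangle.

turn right 125°, forward 5.7 m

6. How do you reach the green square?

turn right 43°, forward 2.6 m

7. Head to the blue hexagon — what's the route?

turn right 134°, forward 4.0 m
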